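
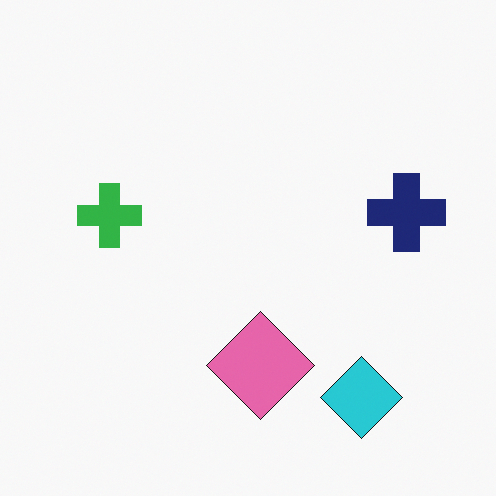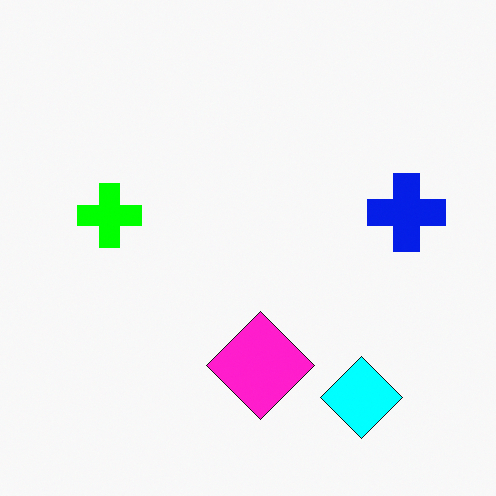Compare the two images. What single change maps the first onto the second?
The image was heavily oversaturated.

All colors are more vivid — a global saturation change.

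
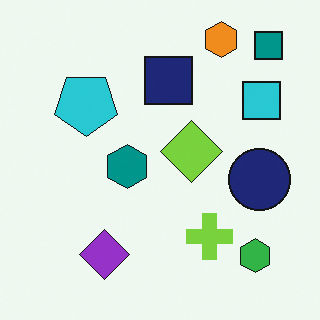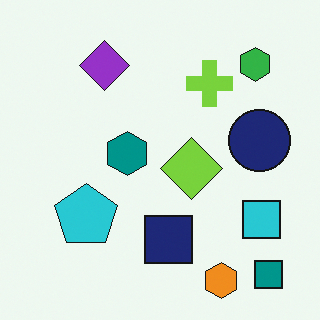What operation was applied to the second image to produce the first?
The image was flipped vertically (top ↔ bottom).

The orange hexagon is in the bottom-right of the second image and the top-right of the first — shapes on opposite sides of the horizontal midline have swapped in a mirror flip.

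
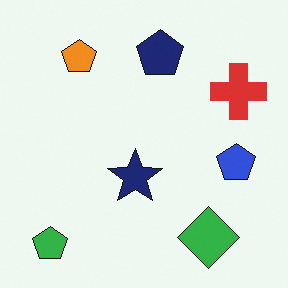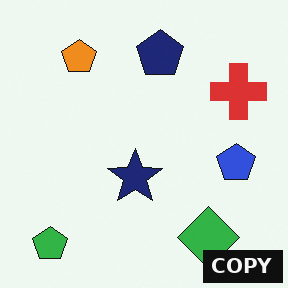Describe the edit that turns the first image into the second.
The second image is the first watermarked with the text "COPY" in the lower-right corner.

A dark label reading "COPY" appears in the lower-right corner.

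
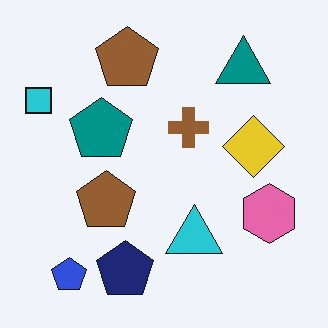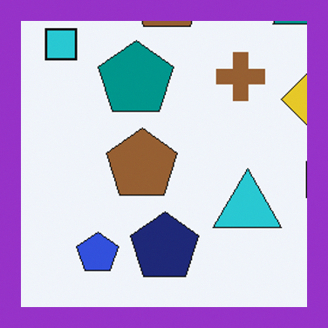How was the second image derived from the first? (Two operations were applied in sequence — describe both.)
The image was cropped to a modestly smaller region and rescaled, then framed with a purple border.

The visible shapes are larger and the field of view is narrower; shapes near the original edges may be partly or wholly outside the frame — a crop-and-rescale. A solid purple frame runs around the edge of the second image, with the content slightly shrunk inside it.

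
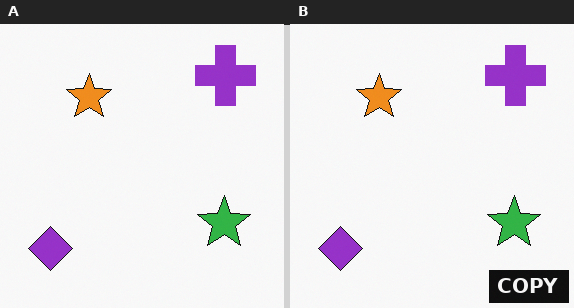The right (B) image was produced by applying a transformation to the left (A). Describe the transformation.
The right (B) image is the left (A) watermarked with the text "COPY" in the lower-right corner.

A dark label reading "COPY" appears in the lower-right corner.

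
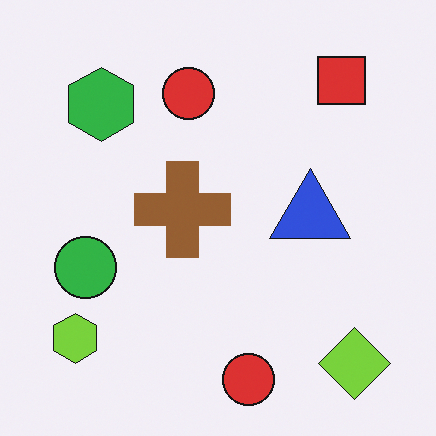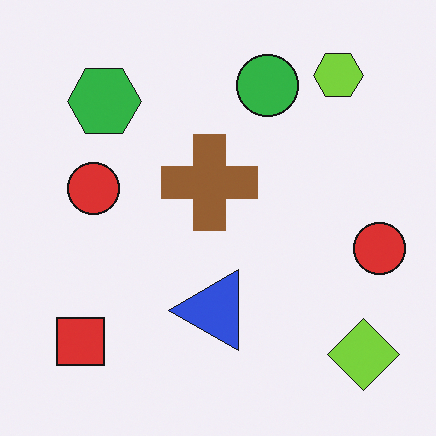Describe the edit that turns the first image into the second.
The transformation is: transposed (reflected across the top-left ↔ bottom-right diagonal).

Shapes have swapped their row and column positions — what was in the top-right is now in the bottom-left — a diagonal reflection.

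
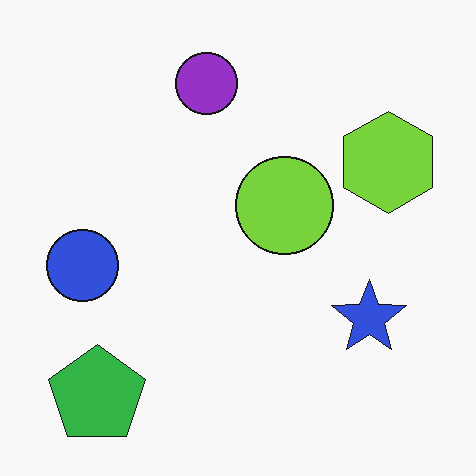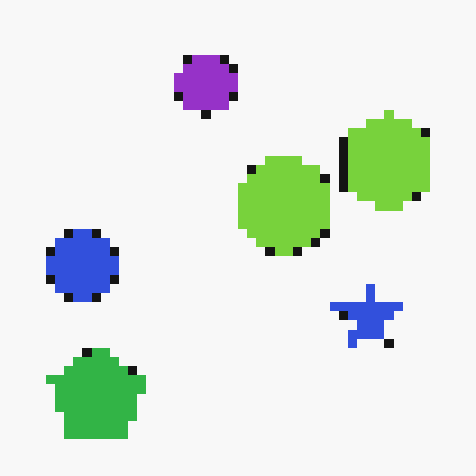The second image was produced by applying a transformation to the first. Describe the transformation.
This is the original image coarsely pixelated.

Shapes are reduced to large square blocks; fine edges and outlines are lost — a downscale-then-upscale (mosaic) effect.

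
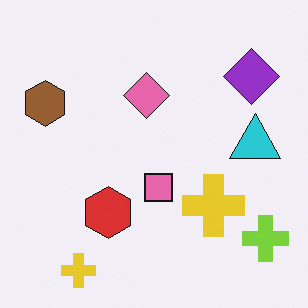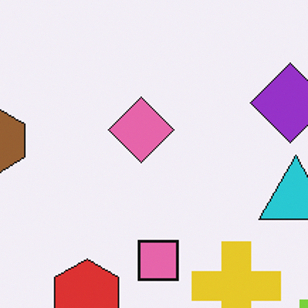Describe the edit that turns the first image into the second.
The image was cropped slightly and scaled back up.

The visible shapes are larger and the field of view is narrower; shapes near the original edges may be partly or wholly outside the frame — a crop-and-rescale.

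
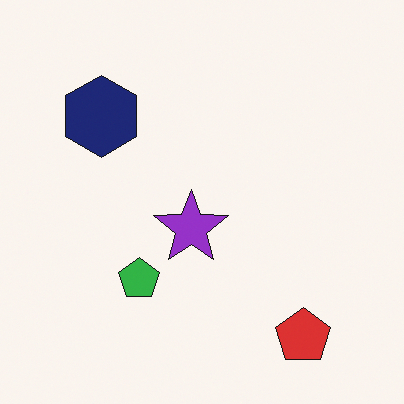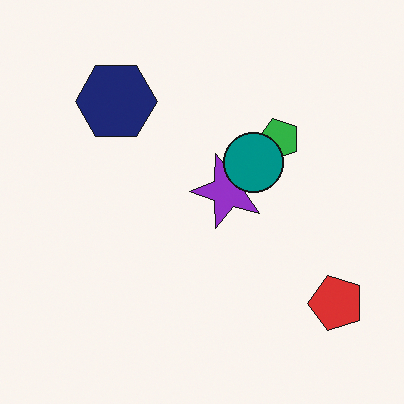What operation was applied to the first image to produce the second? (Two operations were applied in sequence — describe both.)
This is the original image transposed (reflected across the top-left ↔ bottom-right diagonal), then overlaid with an additional teal circle.

Shapes have swapped their row and column positions — what was in the top-right is now in the bottom-left — a diagonal reflection. A teal circle appears in the second image that is absent from the first.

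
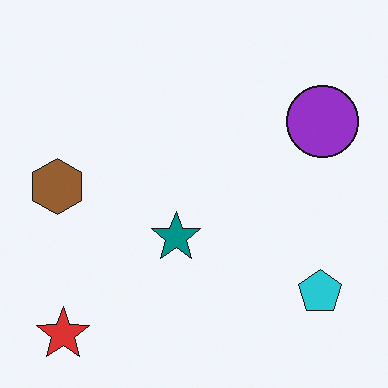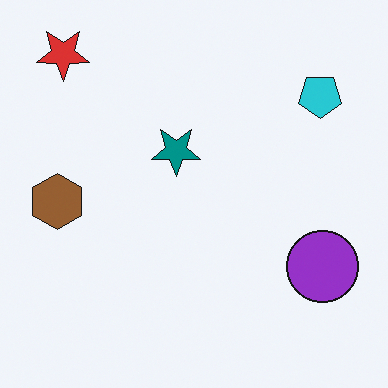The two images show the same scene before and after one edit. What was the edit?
The image was flipped vertically (top ↔ bottom).

The red star is in the bottom-left of the first image and the top-left of the second — shapes on opposite sides of the horizontal midline have swapped in a mirror flip.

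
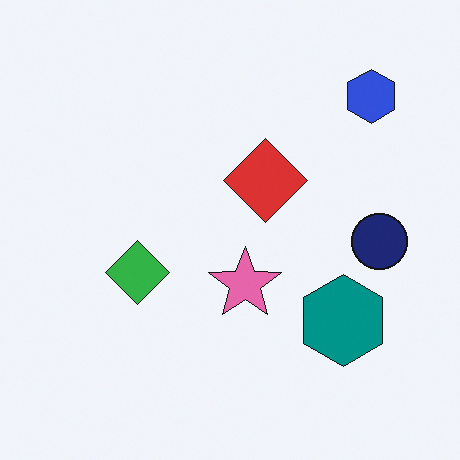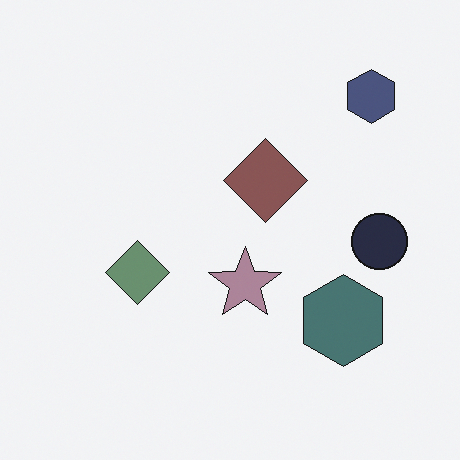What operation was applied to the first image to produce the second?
The image was made much more muted (saturation change).

All colors are more muted and greyish — a global saturation change.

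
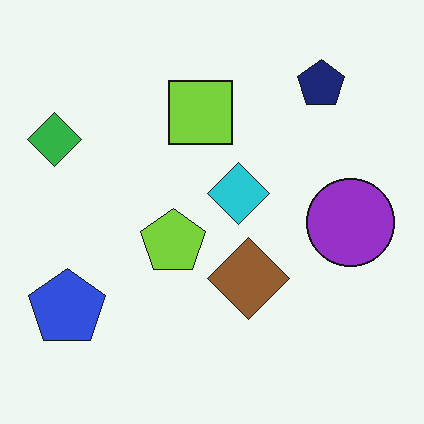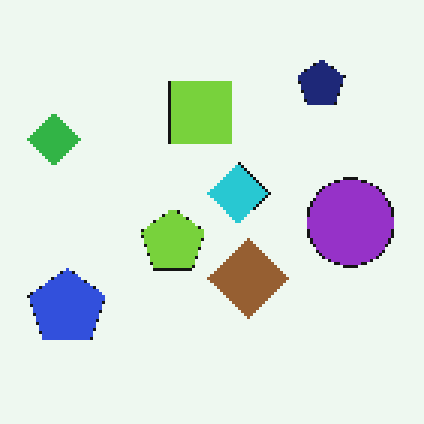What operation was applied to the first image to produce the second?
This is the original image lightly pixelated (a mild mosaic effect).

Shapes are reduced to large square blocks; fine edges and outlines are lost — a downscale-then-upscale (mosaic) effect.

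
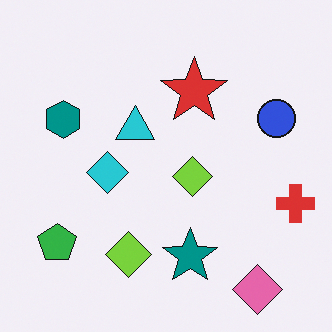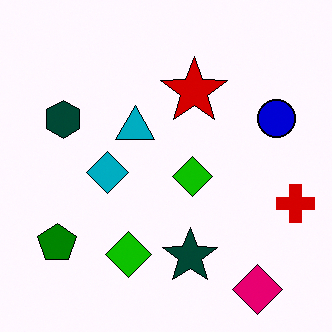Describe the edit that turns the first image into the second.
The transformation is: boosted in contrast.

Tones are pushed away from mid-grey across the whole image — a global contrast change.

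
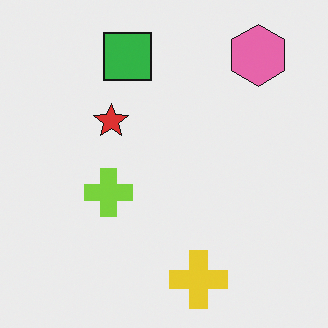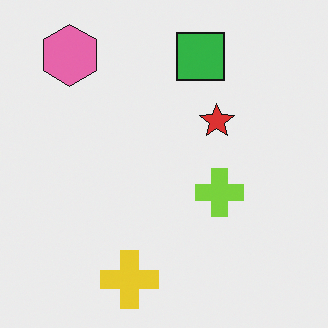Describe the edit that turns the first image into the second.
The image was flipped horizontally (left ↔ right).

The pink hexagon is in the top-right of the first image and the top-left of the second — shapes on opposite sides of the vertical midline have swapped in a mirror flip.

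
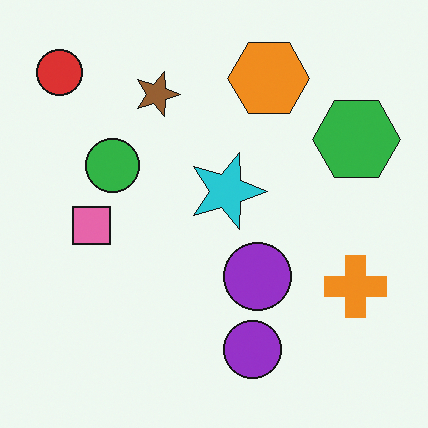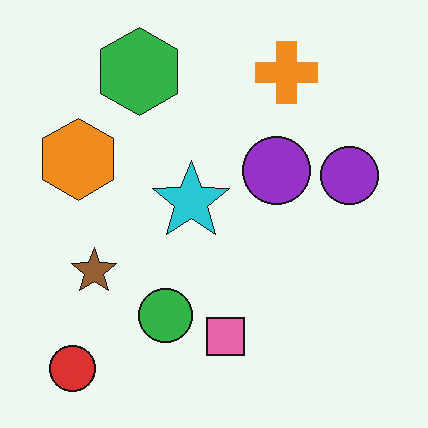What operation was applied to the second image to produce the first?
This is the original image rotated 90° clockwise.

The red circle sits in the bottom-left of the second image and the top-left of the first — consistent with a whole-image 90° clockwise rotation.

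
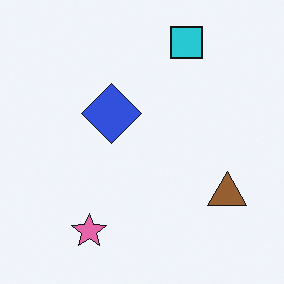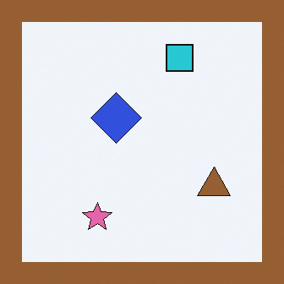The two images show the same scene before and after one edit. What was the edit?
Framed with a brown border.

A solid brown frame runs around the edge of the second image, with the content slightly shrunk inside it.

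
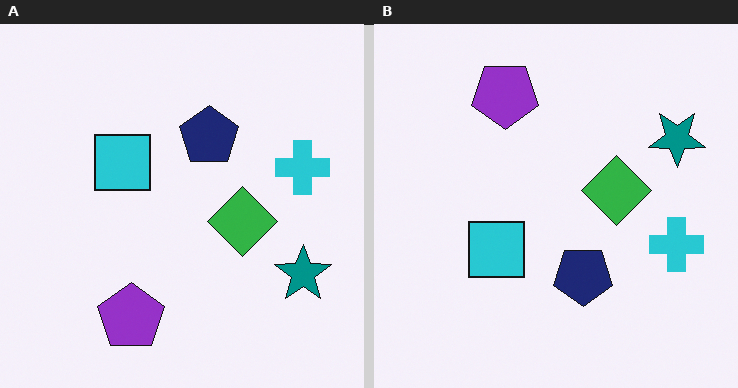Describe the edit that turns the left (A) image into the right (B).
The image was flipped vertically (top ↔ bottom).

The purple pentagon is in the bottom of the left (A) image and the top of the right (B) — shapes on opposite sides of the horizontal midline have swapped in a mirror flip.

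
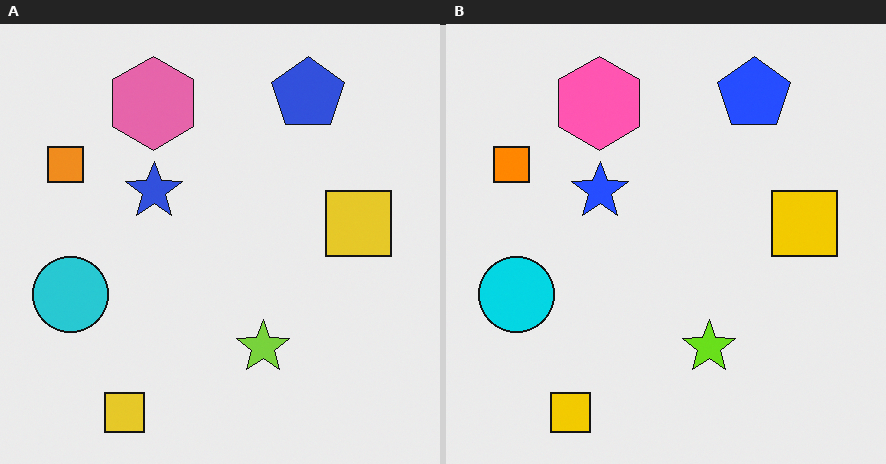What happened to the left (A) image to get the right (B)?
The transformation is: slightly oversaturated.

All colors are more vivid — a global saturation change.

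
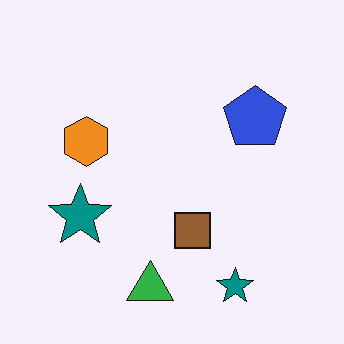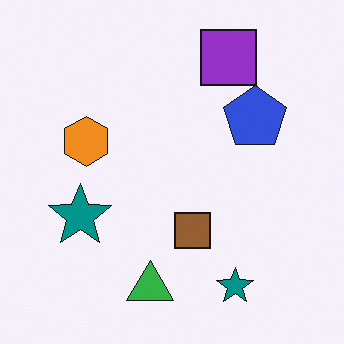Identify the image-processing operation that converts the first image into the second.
It was overlaid with an additional purple square.

A purple square appears in the second image that is absent from the first.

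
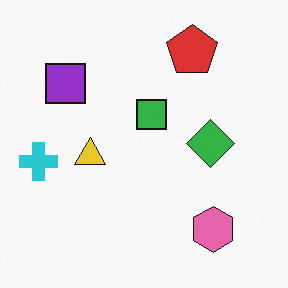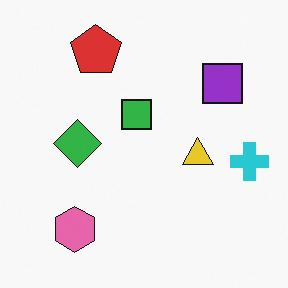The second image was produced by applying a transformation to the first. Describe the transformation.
Flipped horizontally (left ↔ right).

The cyan cross is in the left of the first image and the right of the second — shapes on opposite sides of the vertical midline have swapped in a mirror flip.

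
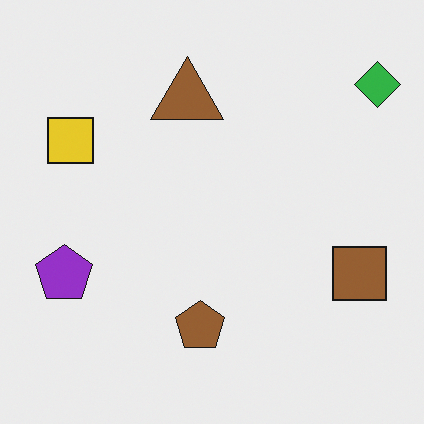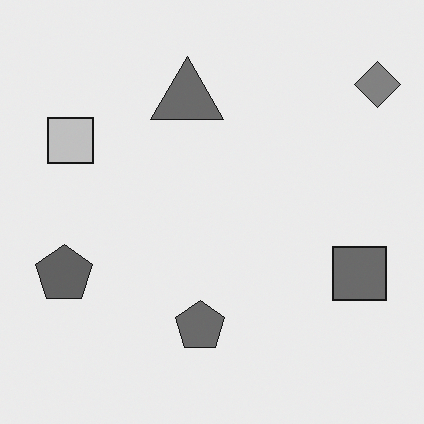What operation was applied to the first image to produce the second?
The transformation is: converted to grayscale.

All color is removed — every shape is now a shade of grey.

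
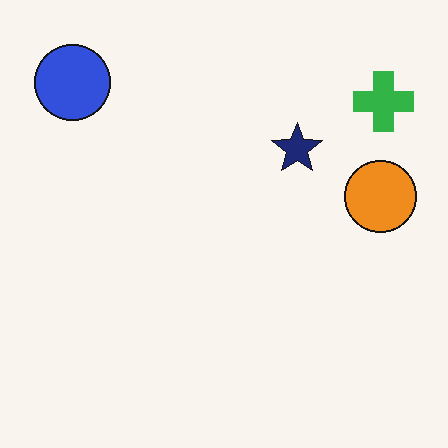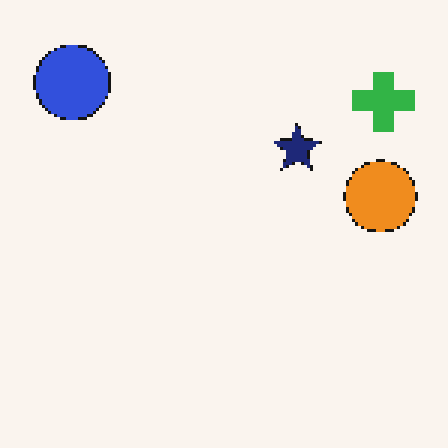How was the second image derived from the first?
The second image is the first lightly pixelated (a mild mosaic effect).

Shapes are reduced to large square blocks; fine edges and outlines are lost — a downscale-then-upscale (mosaic) effect.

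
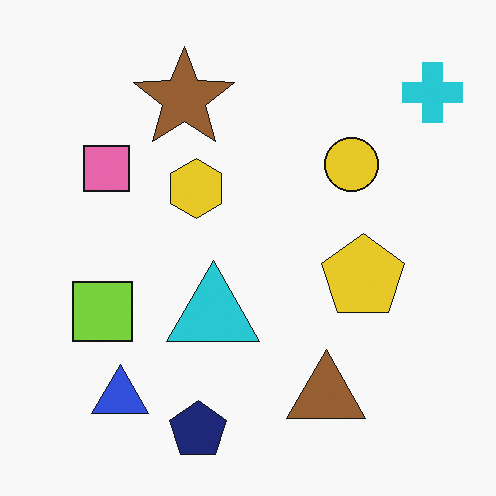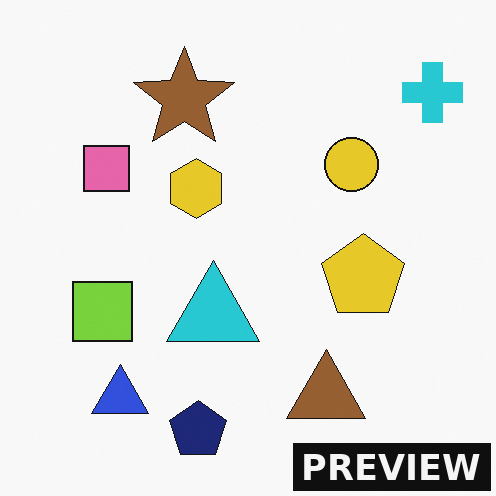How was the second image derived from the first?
It was watermarked with the text "PREVIEW" in the lower-right corner.

A dark label reading "PREVIEW" appears in the lower-right corner.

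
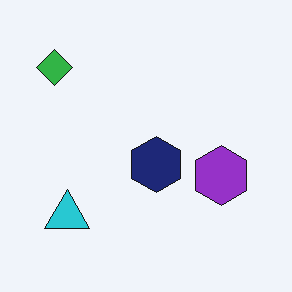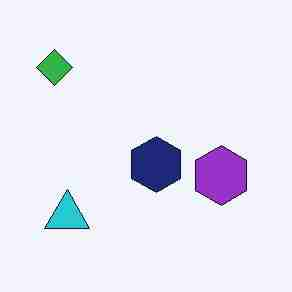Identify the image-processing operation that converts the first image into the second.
The second image is the first degraded with heavy JPEG compression.

Blocky 8×8 compression artifacts appear around shape edges and the flat background shows ringing — characteristic JPEG degradation.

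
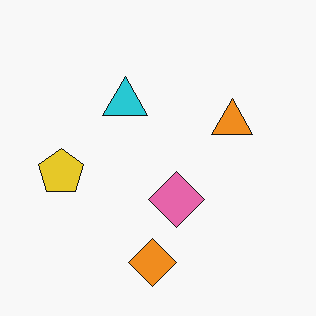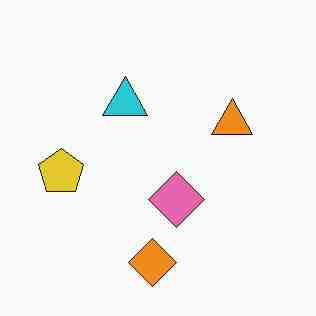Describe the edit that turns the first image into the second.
The image was heavily JPEG-compressed with obvious blocking artifacts.

Blocky 8×8 compression artifacts appear around shape edges and the flat background shows ringing — characteristic JPEG degradation.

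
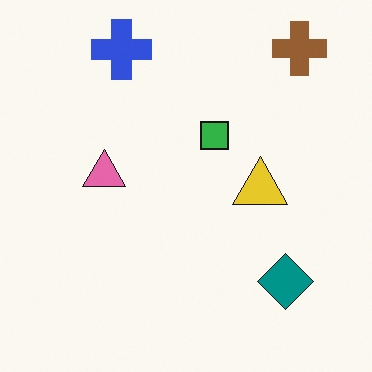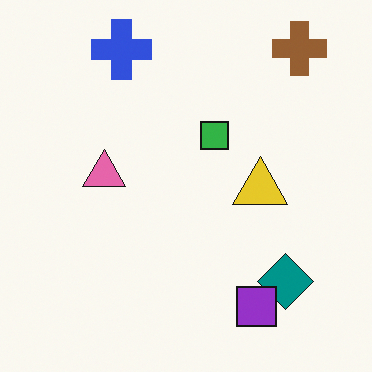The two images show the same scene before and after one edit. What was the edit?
The image was overlaid with an additional purple square.

A purple square appears in the second image that is absent from the first.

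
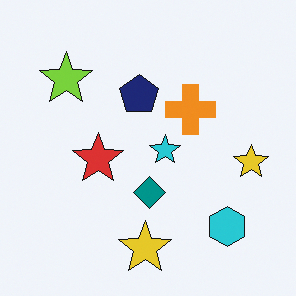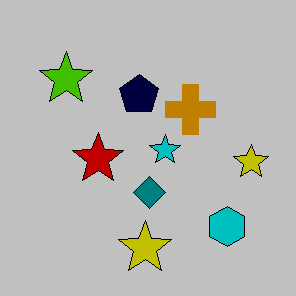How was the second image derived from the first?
The second image is the first heavily posterized to just a handful of flat colors.

Each flat color has snapped to a coarser quantized level — most visibly, the near-white background has dropped to a flat grey.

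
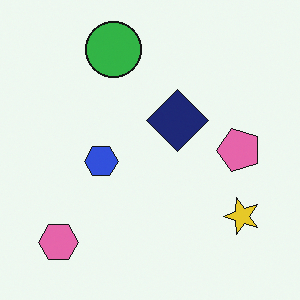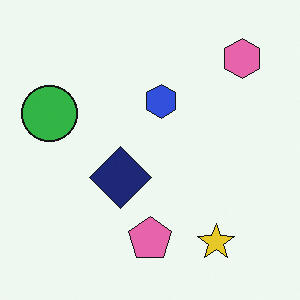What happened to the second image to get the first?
The image was transposed (reflected across the top-left ↔ bottom-right diagonal).

Shapes have swapped their row and column positions — what was in the top-right is now in the bottom-left — a diagonal reflection.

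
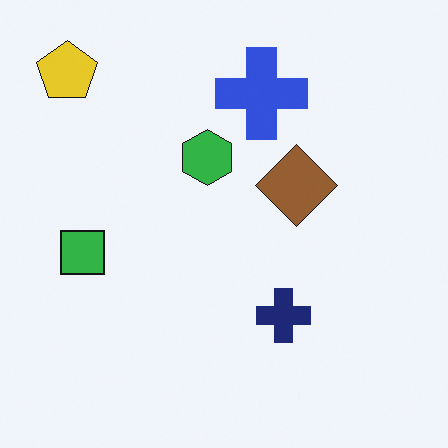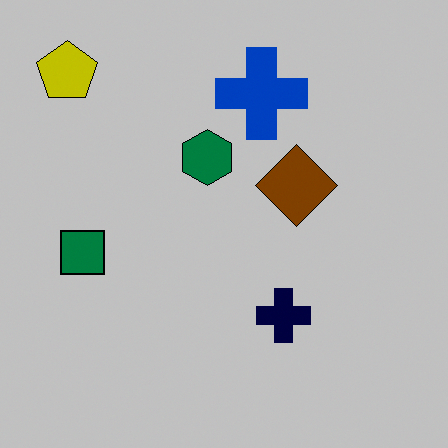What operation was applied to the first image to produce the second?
This is the original image aggressively posterized.

Each flat color has snapped to a coarser quantized level — most visibly, the near-white background has dropped to a flat grey.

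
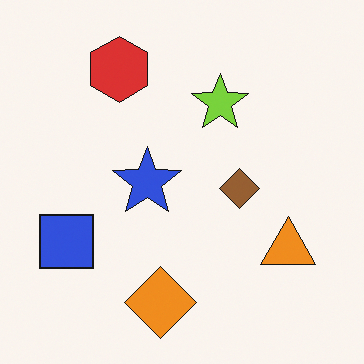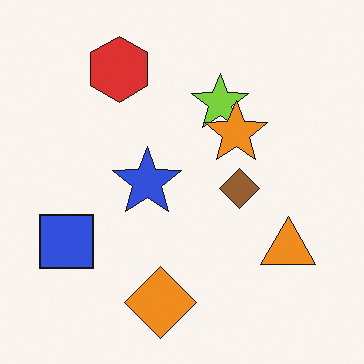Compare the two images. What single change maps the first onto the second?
Overlaid with an additional orange star.

An orange star appears in the second image that is absent from the first.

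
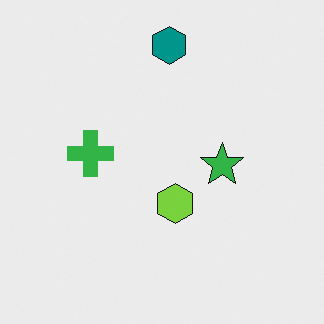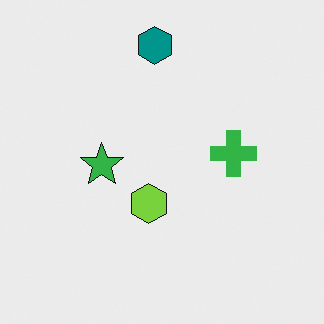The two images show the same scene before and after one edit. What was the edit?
The image was flipped horizontally (left ↔ right).

The green cross is in the left of the first image and the right of the second — shapes on opposite sides of the vertical midline have swapped in a mirror flip.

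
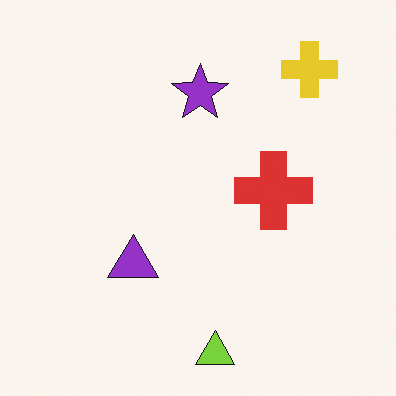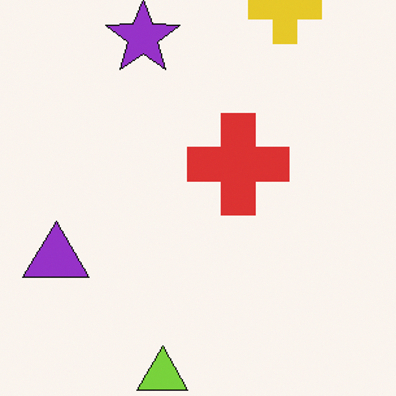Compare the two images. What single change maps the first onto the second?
The transformation is: cropped to a modestly smaller region and rescaled.

The visible shapes are larger and the field of view is narrower; shapes near the original edges may be partly or wholly outside the frame — a crop-and-rescale.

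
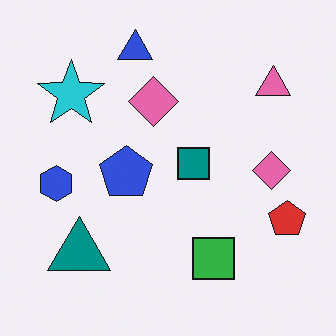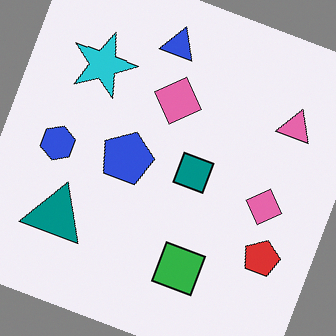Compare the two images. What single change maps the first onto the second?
This is the original image rotated clockwise by a clearly visible amount.

Every shape is tilted by the same angle and the image corners show triangular fill wedges — a whole-image rotation by a non-right angle.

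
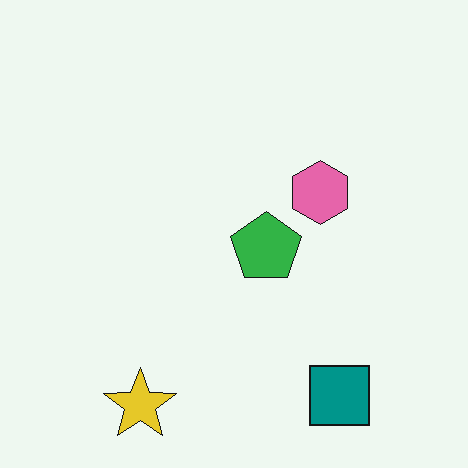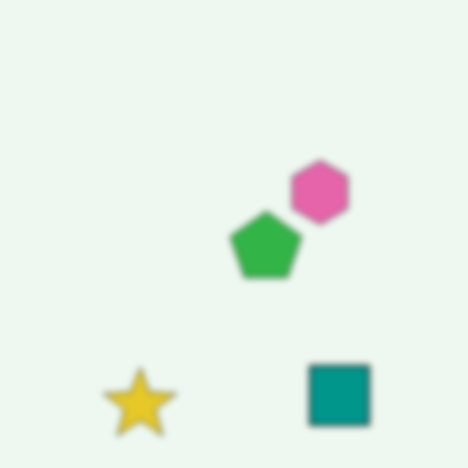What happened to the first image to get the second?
It was moderately blurred.

Shape edges and outlines are uniformly softened across the whole image.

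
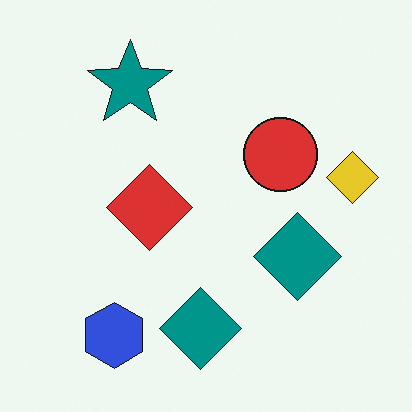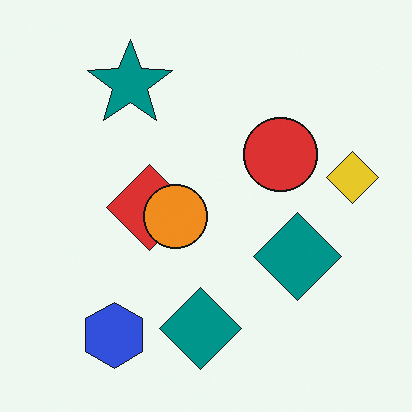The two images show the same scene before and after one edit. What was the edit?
The second image is the first overlaid with an additional orange circle.

An orange circle appears in the second image that is absent from the first.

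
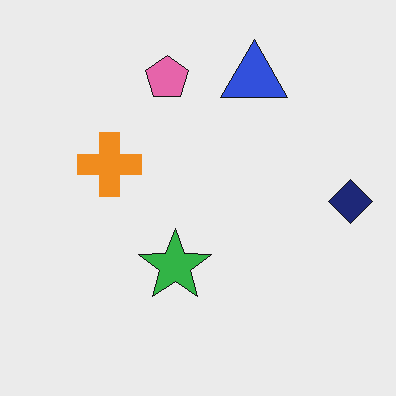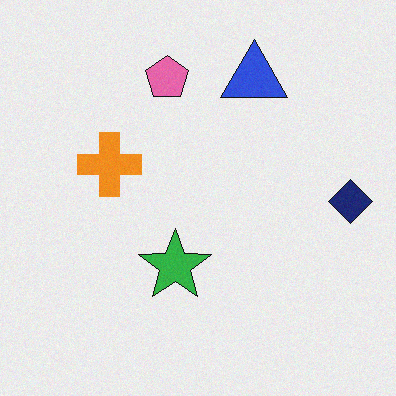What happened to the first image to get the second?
Degraded with a light layer of grain.

Random speckle covers the whole image, including the flat background.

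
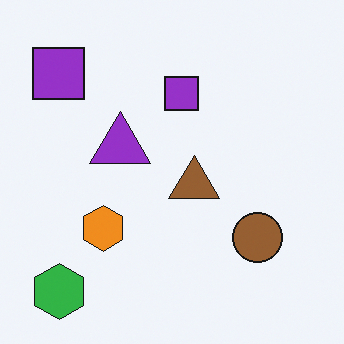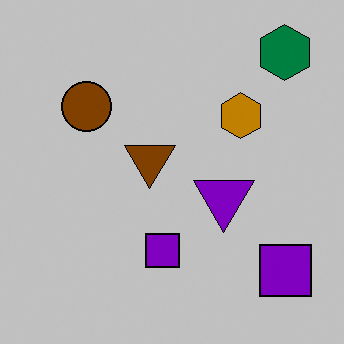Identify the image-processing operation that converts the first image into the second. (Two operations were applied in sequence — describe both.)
Rotated 180°, then aggressively posterized.

The green hexagon sits in the bottom-left of the first image and the top-right of the second — consistent with a whole-image 180° rotation. Each flat color has snapped to a coarser quantized level — most visibly, the near-white background has dropped to a flat grey.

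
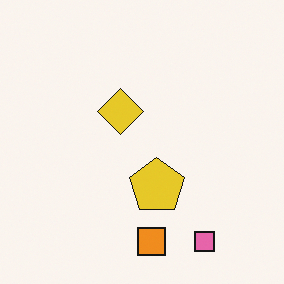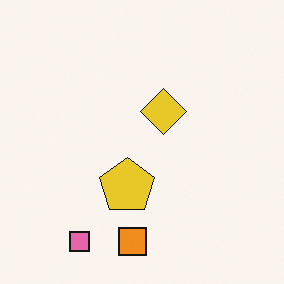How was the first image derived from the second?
Flipped horizontally (left ↔ right).

The pink square is in the bottom-left of the second image and the bottom-right of the first — shapes on opposite sides of the vertical midline have swapped in a mirror flip.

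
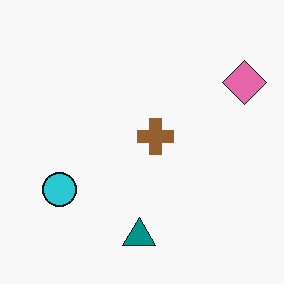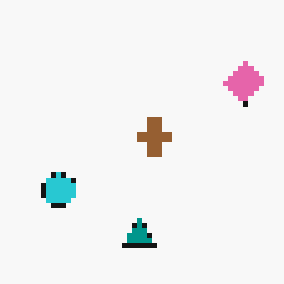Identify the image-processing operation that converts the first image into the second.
It was lightly pixelated (a mild mosaic effect).

Shapes are reduced to large square blocks; fine edges and outlines are lost — a downscale-then-upscale (mosaic) effect.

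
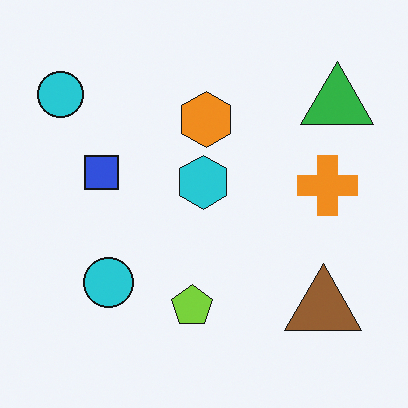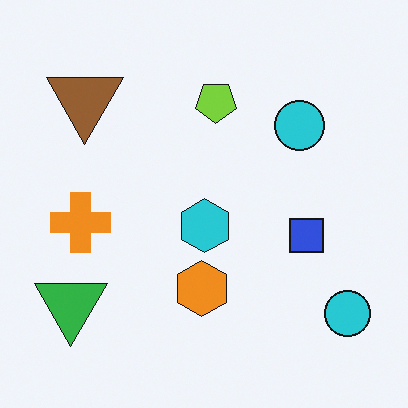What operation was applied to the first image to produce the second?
The image was rotated 180°.

The green triangle sits in the top-right of the first image and the bottom-left of the second — consistent with a whole-image 180° rotation.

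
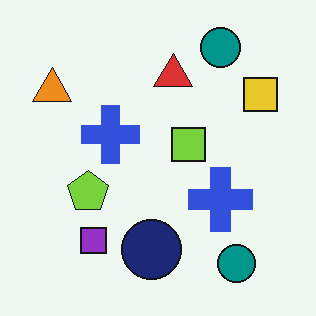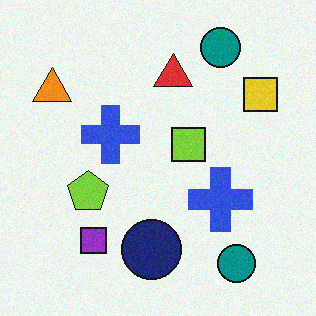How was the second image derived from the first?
This is the original image degraded with subtle gaussian noise.

Random speckle covers the whole image, including the flat background.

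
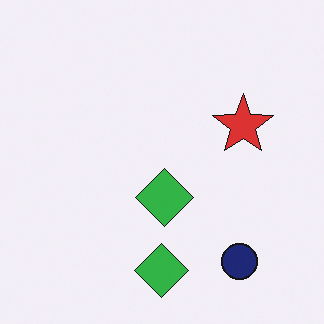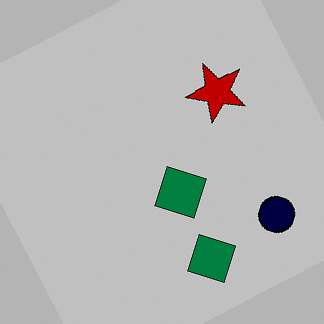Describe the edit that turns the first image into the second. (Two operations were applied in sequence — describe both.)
The image was heavily posterized to just a handful of flat colors, then rotated counter-clockwise by a clearly visible amount.

Each flat color has snapped to a coarser quantized level — most visibly, the near-white background has dropped to a flat grey. Every shape is tilted by the same angle and the image corners show triangular fill wedges — a whole-image rotation by a non-right angle.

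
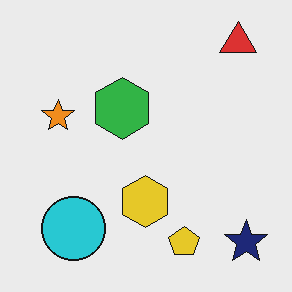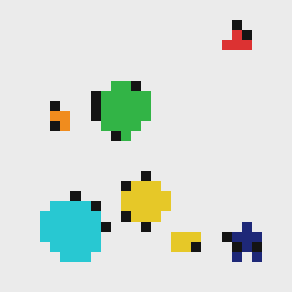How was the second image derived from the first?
It was coarsely pixelated.

Shapes are reduced to large square blocks; fine edges and outlines are lost — a downscale-then-upscale (mosaic) effect.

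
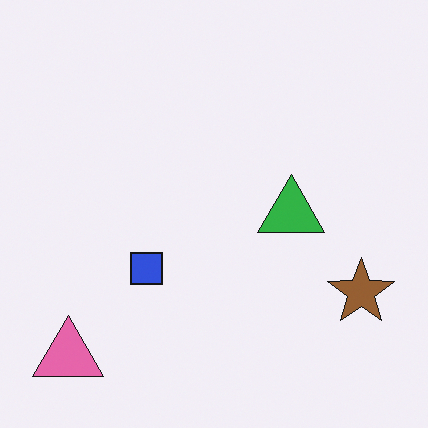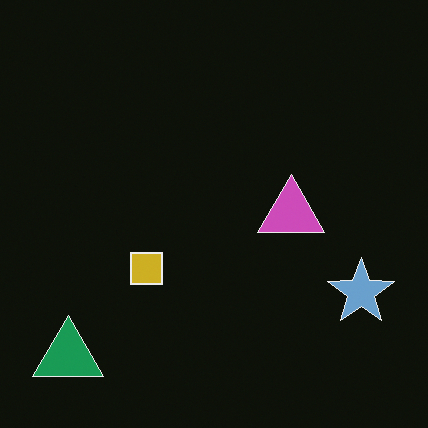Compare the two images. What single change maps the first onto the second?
The image was color-inverted (negative).

The light background has become dark and every shape's color is its complement — a photographic negative.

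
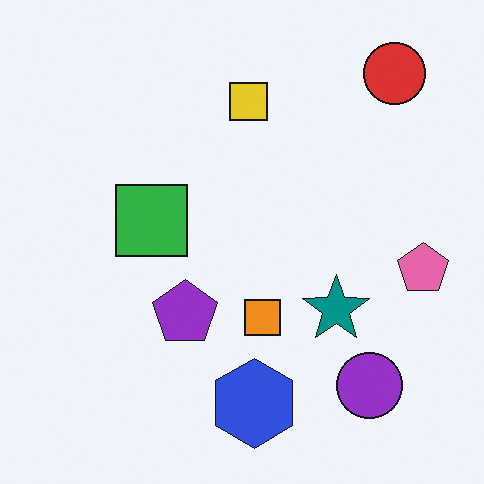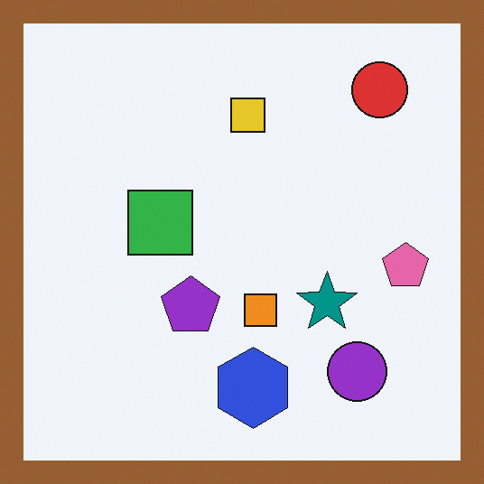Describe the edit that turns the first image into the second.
Framed with a brown border.

A solid brown frame runs around the edge of the second image, with the content slightly shrunk inside it.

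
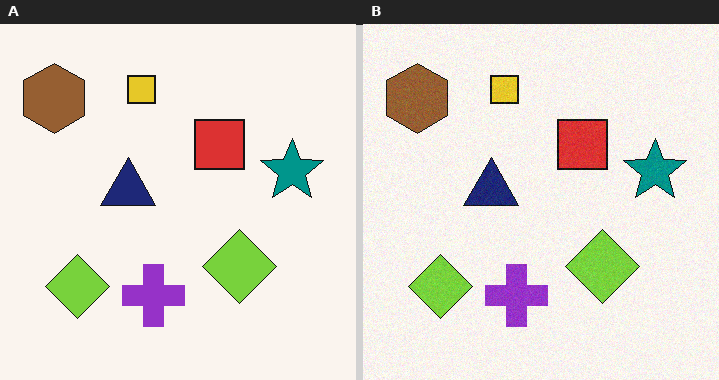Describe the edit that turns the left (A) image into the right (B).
The right (B) image is the left (A) degraded with a light layer of grain.

Random speckle covers the whole image, including the flat background.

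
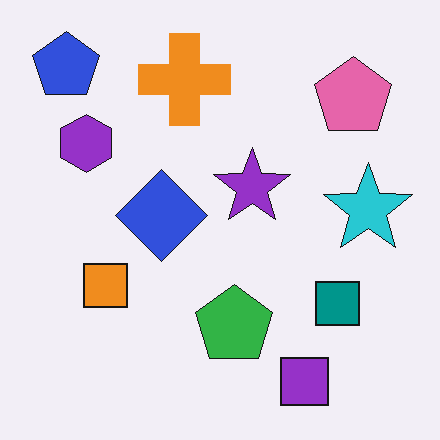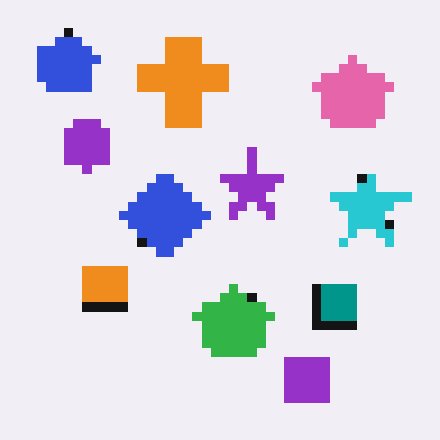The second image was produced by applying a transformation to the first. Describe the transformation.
This is the original image coarsely pixelated.

Shapes are reduced to large square blocks; fine edges and outlines are lost — a downscale-then-upscale (mosaic) effect.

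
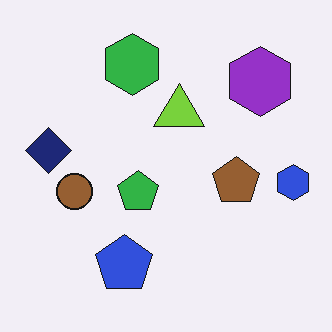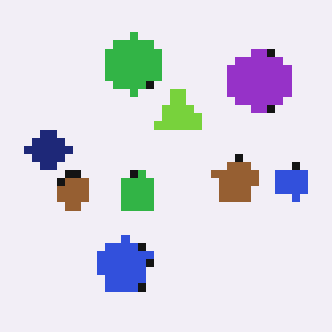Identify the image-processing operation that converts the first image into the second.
It was pixelated into visible square blocks.

Shapes are reduced to large square blocks; fine edges and outlines are lost — a downscale-then-upscale (mosaic) effect.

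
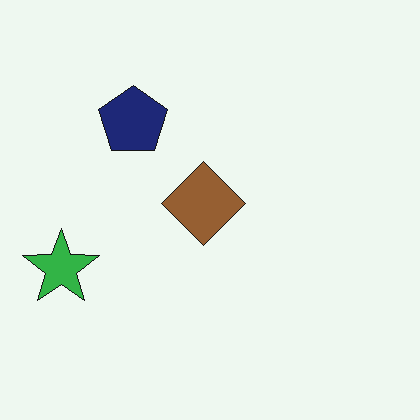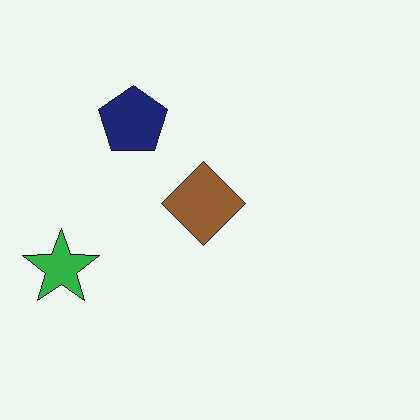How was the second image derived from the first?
The second image is the first JPEG-compressed with visible artifacts.

Blocky 8×8 compression artifacts appear around shape edges and the flat background shows ringing — characteristic JPEG degradation.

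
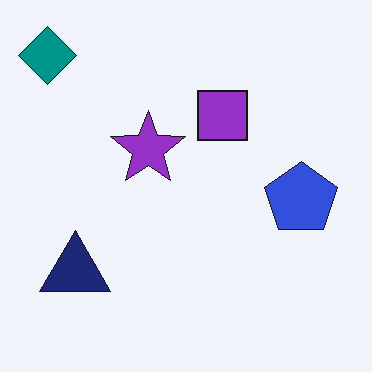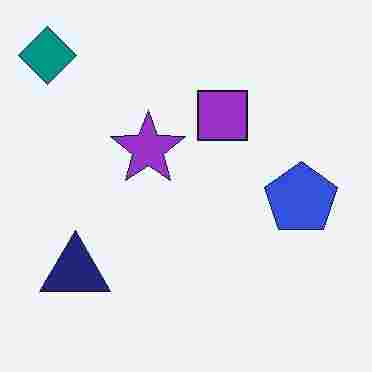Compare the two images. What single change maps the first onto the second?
It was heavily JPEG-compressed with obvious blocking artifacts.

Blocky 8×8 compression artifacts appear around shape edges and the flat background shows ringing — characteristic JPEG degradation.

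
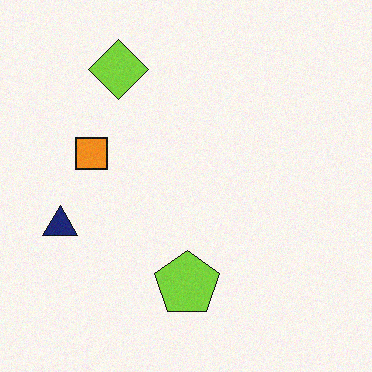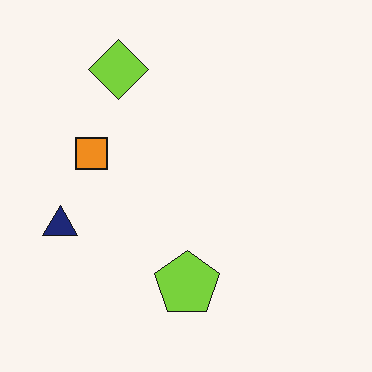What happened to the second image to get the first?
Degraded with subtle gaussian noise.

Random speckle covers the whole image, including the flat background.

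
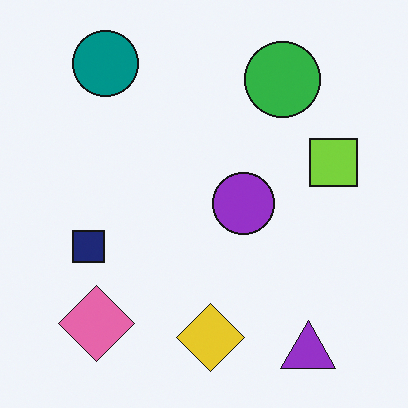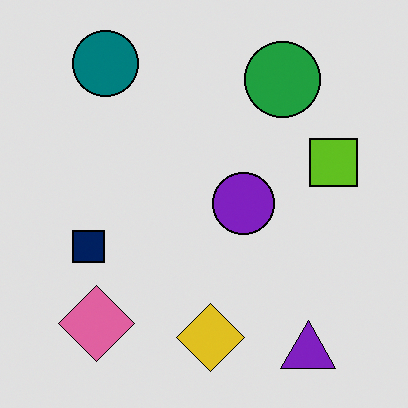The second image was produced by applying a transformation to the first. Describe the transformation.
The image was posterized to a reduced palette.

Each flat color has snapped to a coarser quantized level — most visibly, the near-white background has dropped to a flat grey.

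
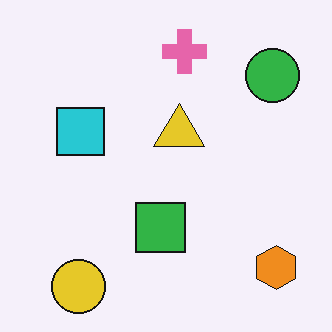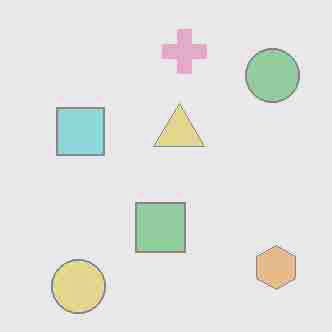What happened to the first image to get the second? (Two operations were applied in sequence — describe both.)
The transformation is: heavily JPEG-compressed with obvious blocking artifacts, then given much lower contrast.

Blocky 8×8 compression artifacts appear around shape edges and the flat background shows ringing — characteristic JPEG degradation. Tones are pushed toward mid-grey across the whole image — a global contrast change.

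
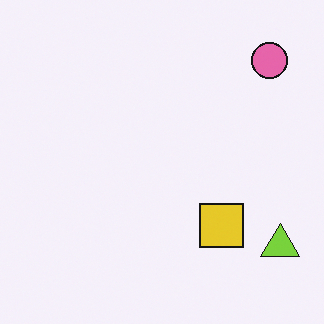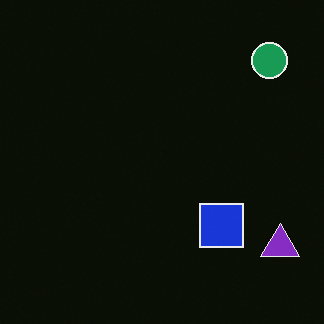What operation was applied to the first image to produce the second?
It was color-inverted (negative).

The light background has become dark and every shape's color is its complement — a photographic negative.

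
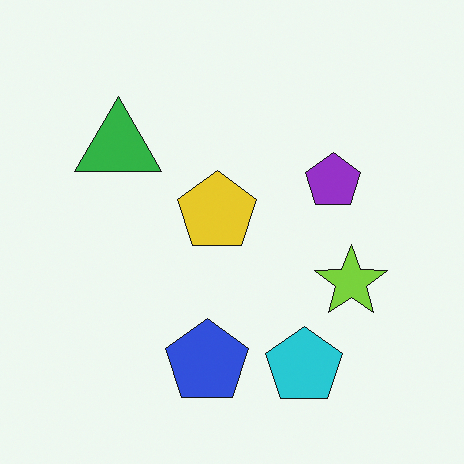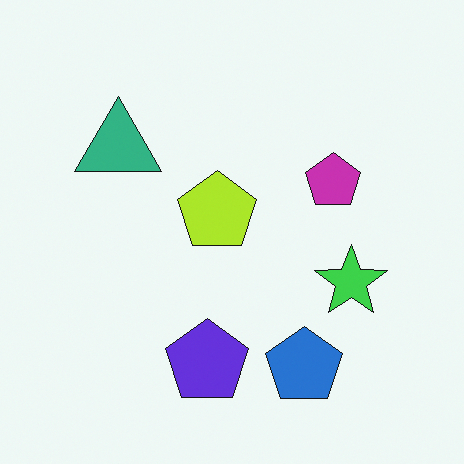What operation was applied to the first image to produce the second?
It was hue-shifted slightly.

Every shape's color has rotated by the same amount around the hue wheel — a uniform hue shift.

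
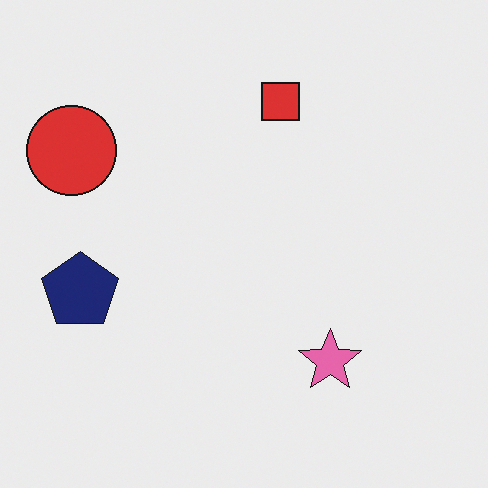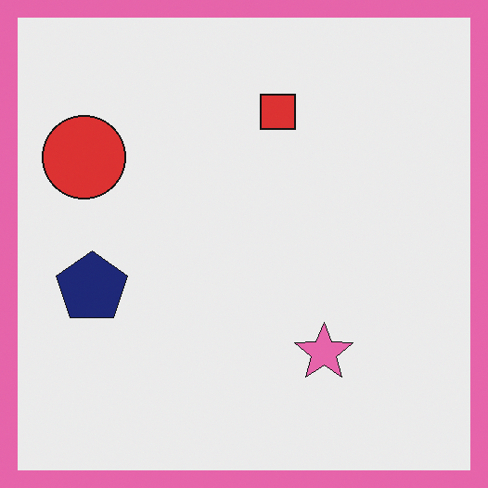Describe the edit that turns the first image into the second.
The transformation is: framed with a pink border.

A solid pink frame runs around the edge of the second image, with the content slightly shrunk inside it.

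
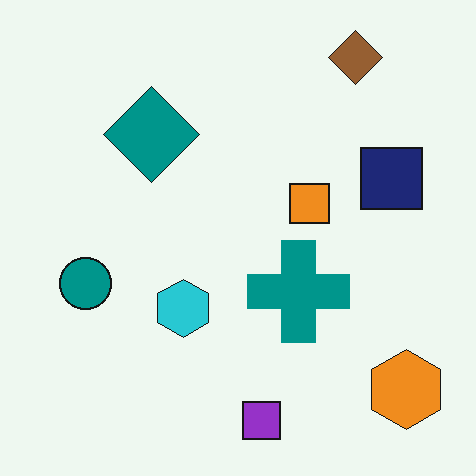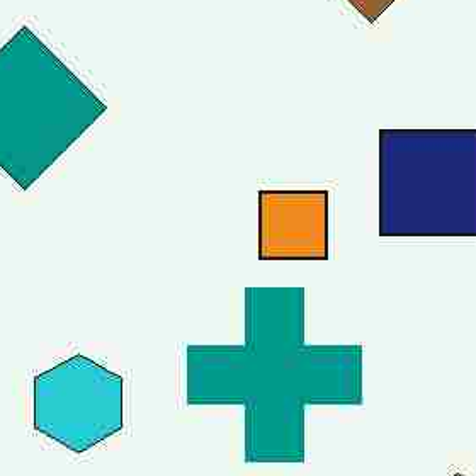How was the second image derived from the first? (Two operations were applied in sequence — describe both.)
It was heavily JPEG-compressed with obvious blocking artifacts, then cropped to a noticeably smaller region and rescaled.

Blocky 8×8 compression artifacts appear around shape edges and the flat background shows ringing — characteristic JPEG degradation. The visible shapes are larger and the field of view is narrower; shapes near the original edges may be partly or wholly outside the frame — a crop-and-rescale.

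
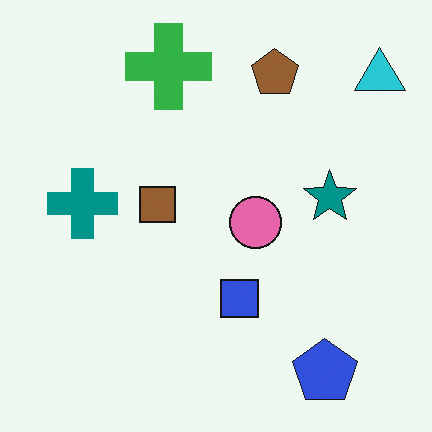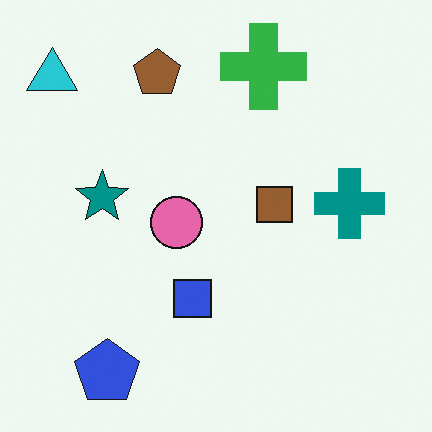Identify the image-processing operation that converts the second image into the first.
It was flipped horizontally (left ↔ right).

The cyan triangle is in the top-left of the second image and the top-right of the first — shapes on opposite sides of the vertical midline have swapped in a mirror flip.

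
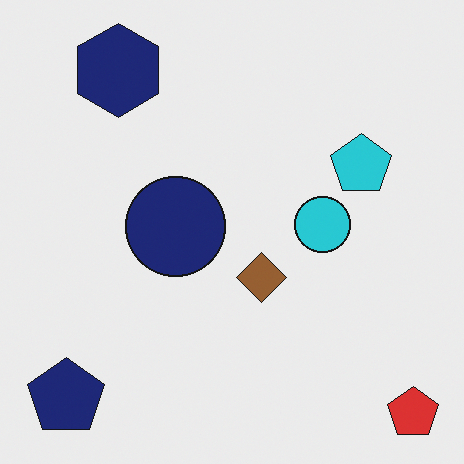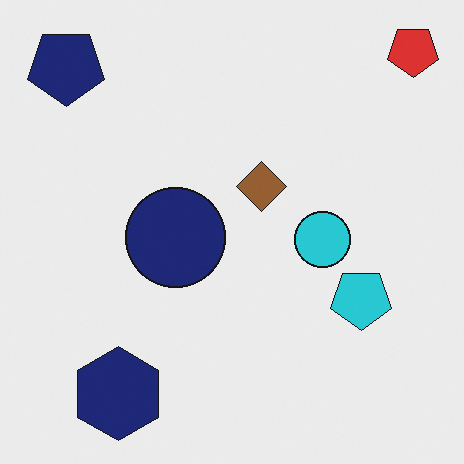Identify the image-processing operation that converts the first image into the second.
Flipped vertically (top ↔ bottom).

The red pentagon is in the bottom-right of the first image and the top-right of the second — shapes on opposite sides of the horizontal midline have swapped in a mirror flip.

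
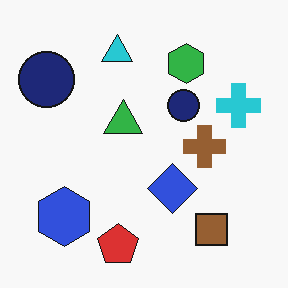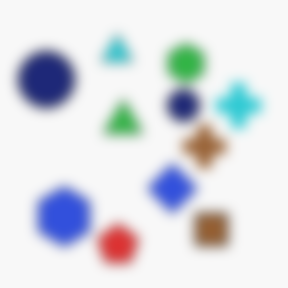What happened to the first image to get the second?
It was heavily blurred.

Shape edges and outlines are uniformly softened across the whole image.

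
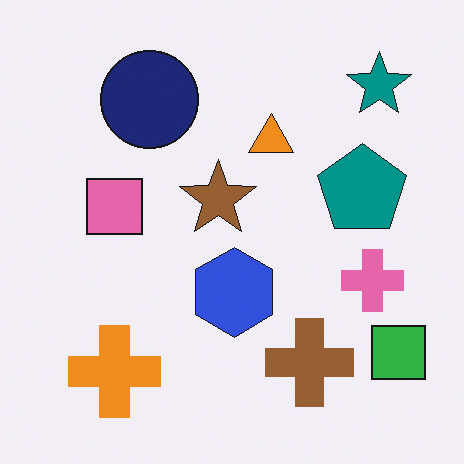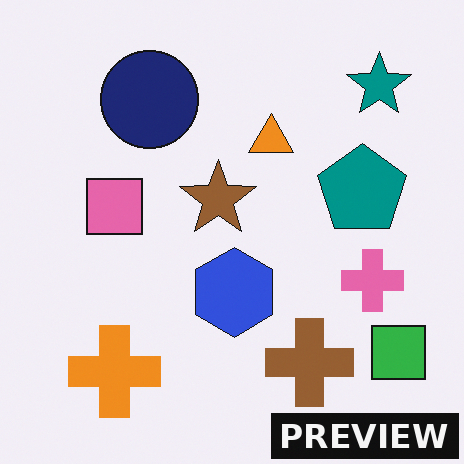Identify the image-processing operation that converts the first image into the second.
It was watermarked with the text "PREVIEW" in the lower-right corner.

A dark label reading "PREVIEW" appears in the lower-right corner.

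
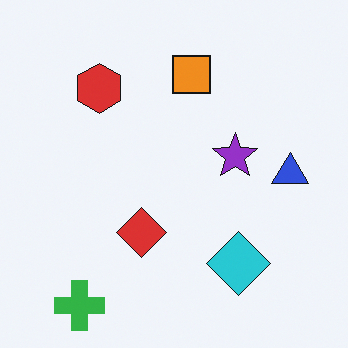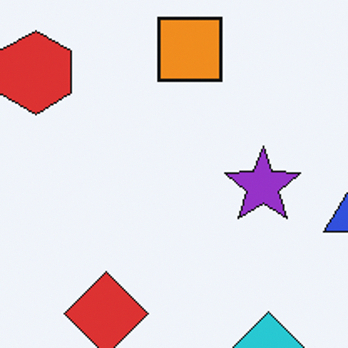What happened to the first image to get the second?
Cropped tightly and scaled back up.

The visible shapes are larger and the field of view is narrower; shapes near the original edges may be partly or wholly outside the frame — a crop-and-rescale.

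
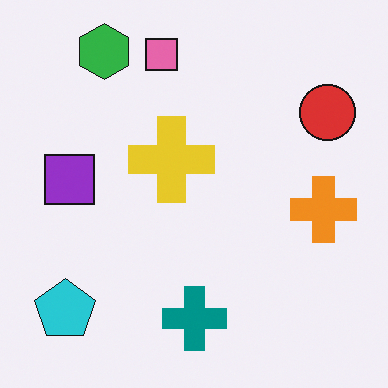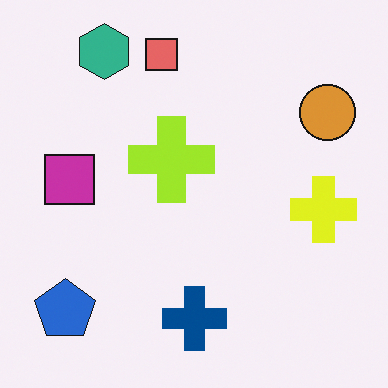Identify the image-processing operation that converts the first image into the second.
Hue-shifted by a small amount.

Every shape's color has rotated by the same amount around the hue wheel — a uniform hue shift.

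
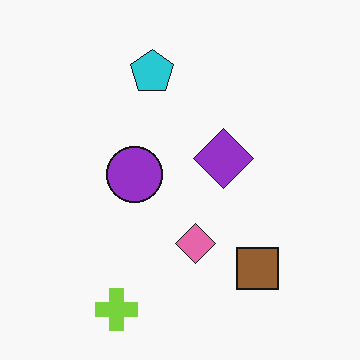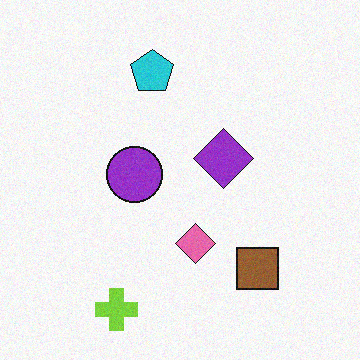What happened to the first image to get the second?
Degraded with a light layer of grain.

Random speckle covers the whole image, including the flat background.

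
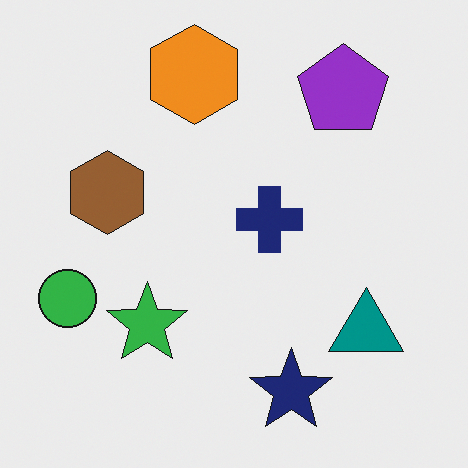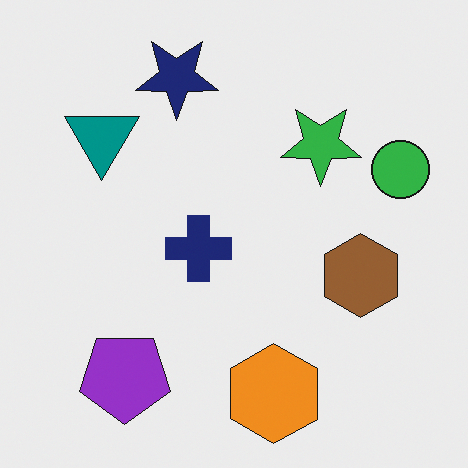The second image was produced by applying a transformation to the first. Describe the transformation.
It was rotated 180°.

The purple pentagon sits in the top-right of the first image and the bottom-left of the second — consistent with a whole-image 180° rotation.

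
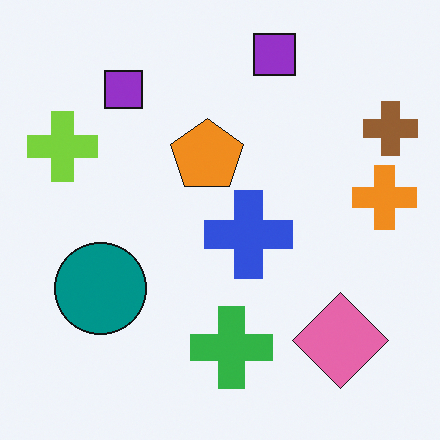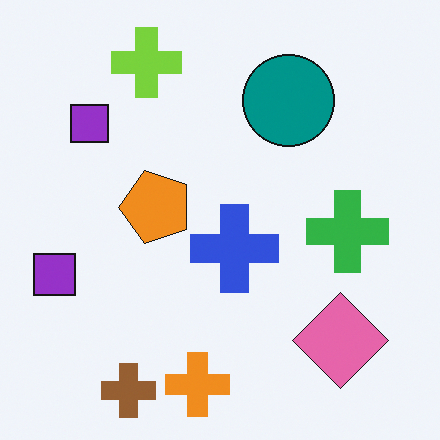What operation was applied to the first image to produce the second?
It was transposed (reflected across the top-left ↔ bottom-right diagonal).

Shapes have swapped their row and column positions — what was in the top-right is now in the bottom-left — a diagonal reflection.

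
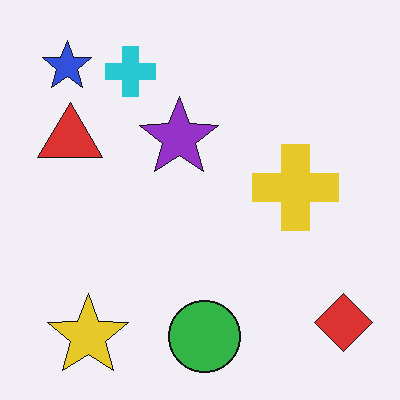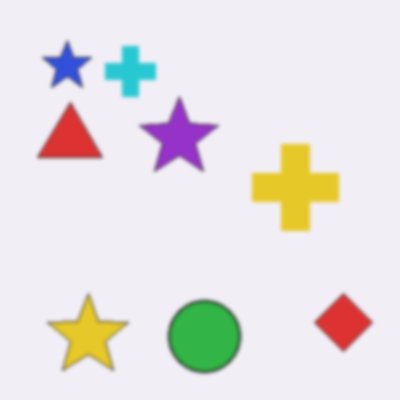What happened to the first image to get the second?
Slightly softened.

Shape edges and outlines are uniformly softened across the whole image.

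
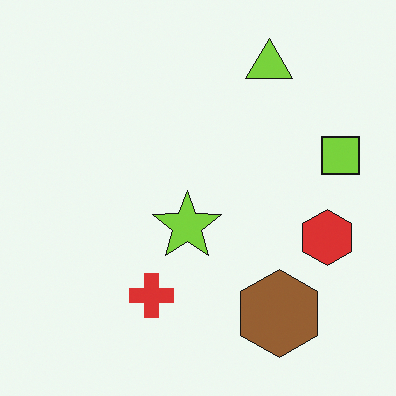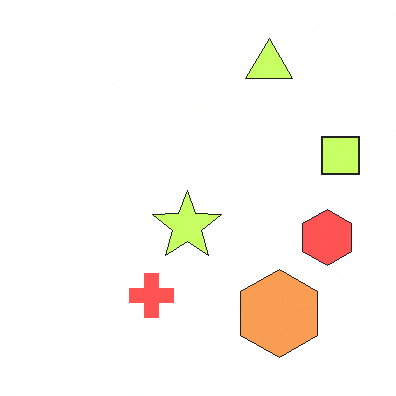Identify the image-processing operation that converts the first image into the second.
This is the original image noticeably brightened.

Every pixel — background and shapes alike — is uniformly brightened.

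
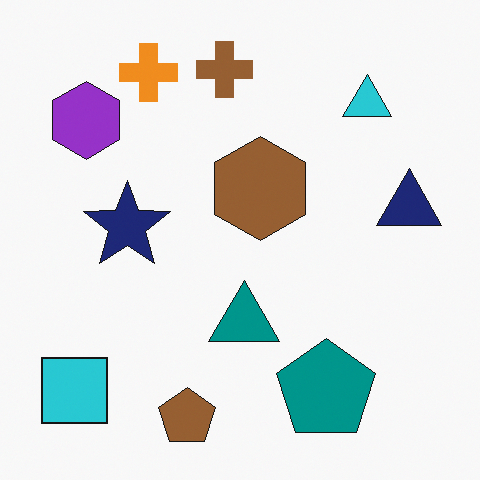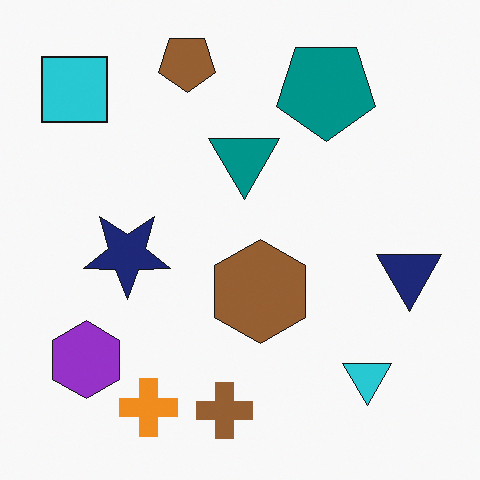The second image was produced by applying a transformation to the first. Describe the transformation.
The transformation is: flipped vertically (top ↔ bottom).

The brown pentagon is in the bottom of the first image and the top of the second — shapes on opposite sides of the horizontal midline have swapped in a mirror flip.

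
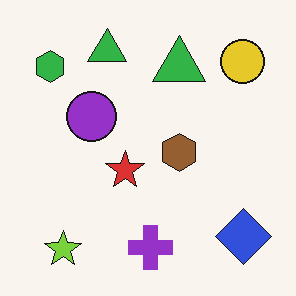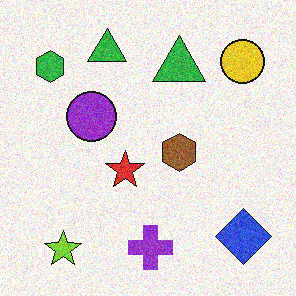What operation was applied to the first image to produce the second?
The second image is the first degraded with visible gaussian noise.

Random speckle covers the whole image, including the flat background.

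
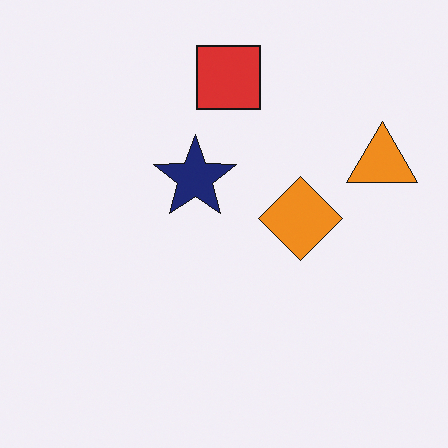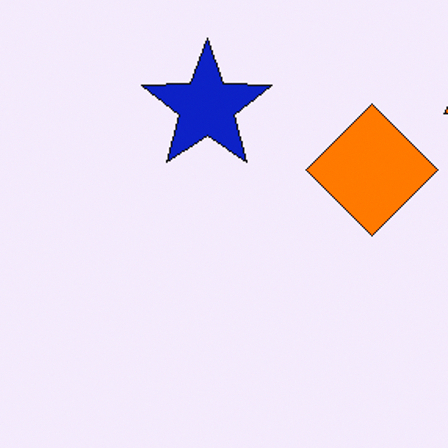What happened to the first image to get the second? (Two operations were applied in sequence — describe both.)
This is the original image cropped slightly and scaled back up, then heavily oversaturated.

The visible shapes are larger and the field of view is narrower; shapes near the original edges may be partly or wholly outside the frame — a crop-and-rescale. All colors are more vivid — a global saturation change.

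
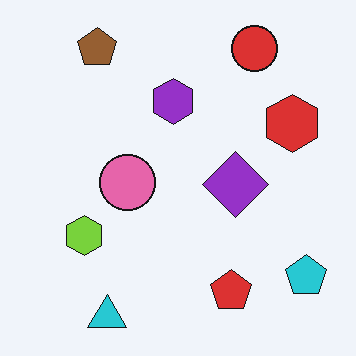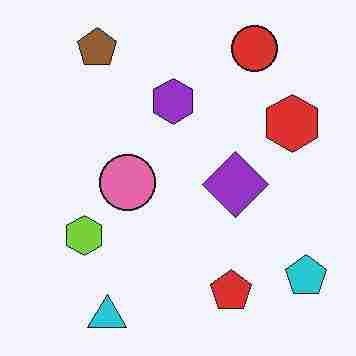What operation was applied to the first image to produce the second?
It was heavily JPEG-compressed with obvious blocking artifacts.

Blocky 8×8 compression artifacts appear around shape edges and the flat background shows ringing — characteristic JPEG degradation.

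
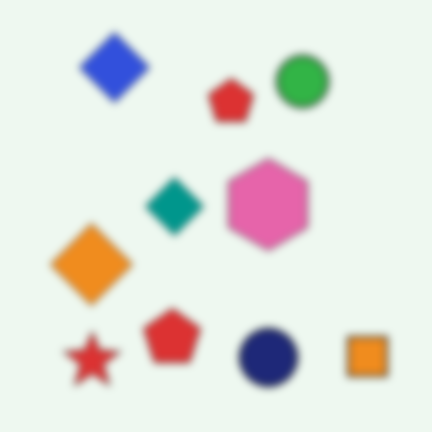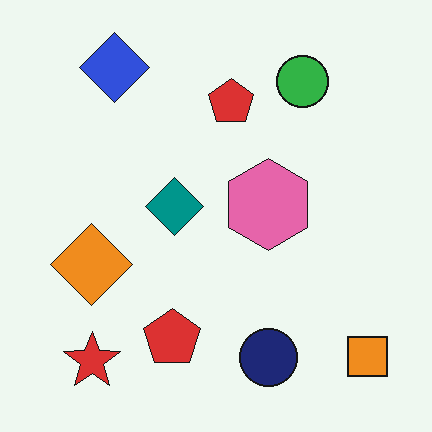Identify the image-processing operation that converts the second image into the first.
The first image is the second noticeably gaussian-blurred.

Shape edges and outlines are uniformly softened across the whole image.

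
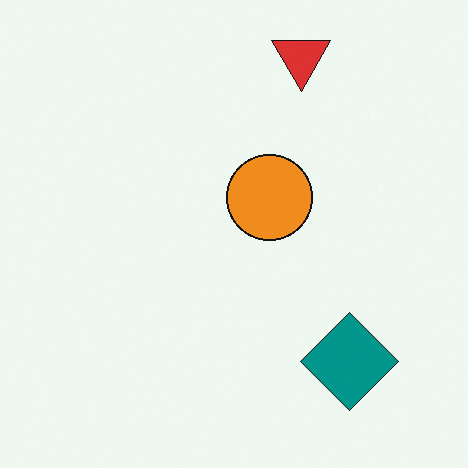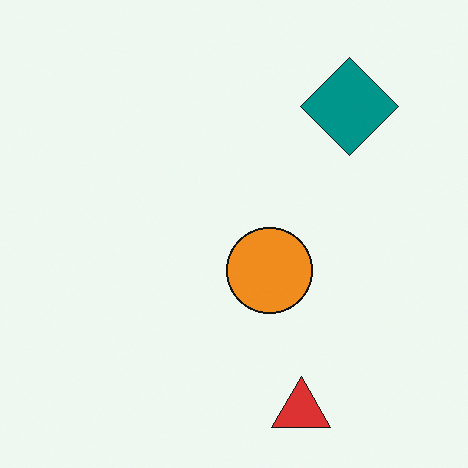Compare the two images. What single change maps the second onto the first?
Flipped vertically (top ↔ bottom).

The red triangle is in the bottom of the second image and the top of the first — shapes on opposite sides of the horizontal midline have swapped in a mirror flip.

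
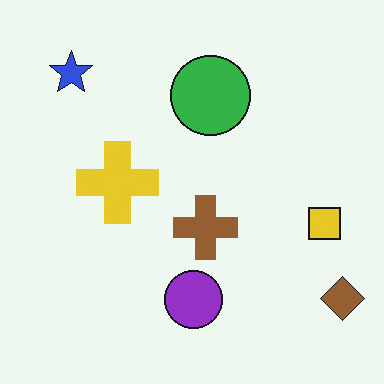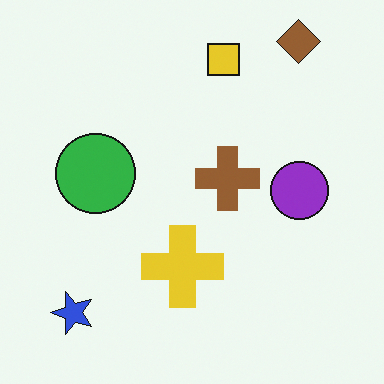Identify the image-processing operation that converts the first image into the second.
It was rotated 90° counter-clockwise.

The brown diamond sits in the bottom-right of the first image and the top-right of the second — consistent with a whole-image 90° counter-clockwise rotation.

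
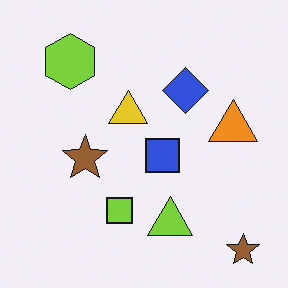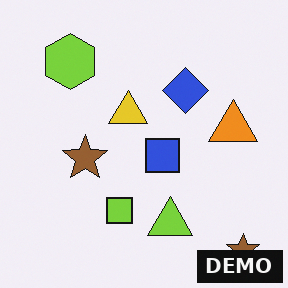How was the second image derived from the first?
The second image is the first watermarked with the text "DEMO" in the lower-right corner.

A dark label reading "DEMO" appears in the lower-right corner.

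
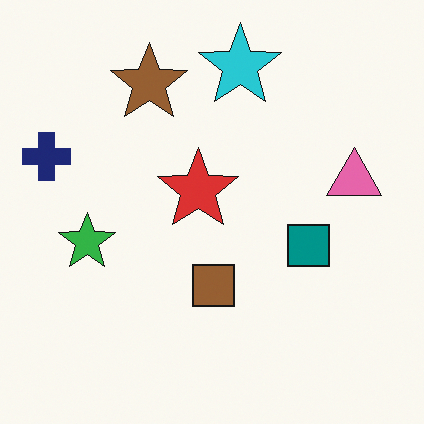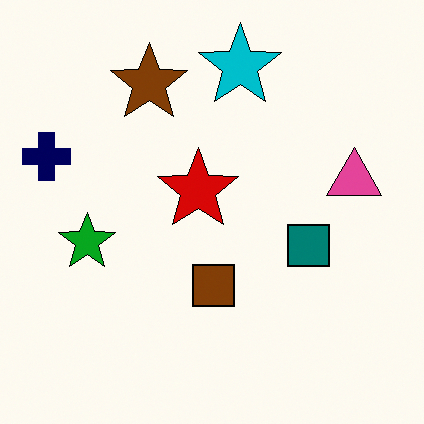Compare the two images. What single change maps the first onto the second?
The transformation is: given slightly increased contrast.

Tones are pushed away from mid-grey across the whole image — a global contrast change.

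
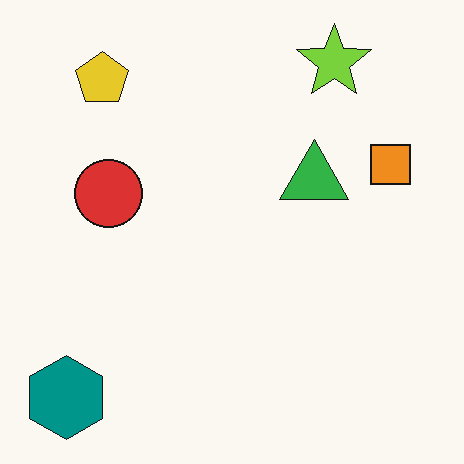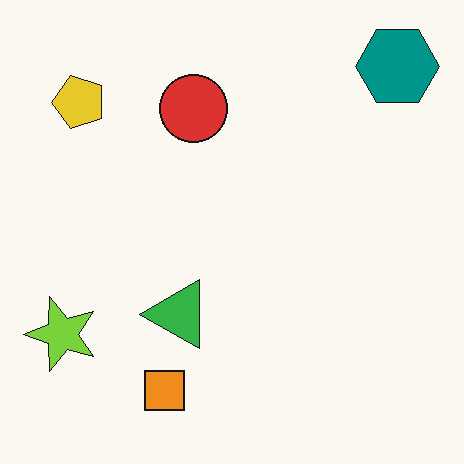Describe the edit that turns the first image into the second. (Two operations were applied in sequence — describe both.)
It was given moderate JPEG compression, then transposed (reflected across the top-left ↔ bottom-right diagonal).

Blocky 8×8 compression artifacts appear around shape edges and the flat background shows ringing — characteristic JPEG degradation. Shapes have swapped their row and column positions — what was in the top-right is now in the bottom-left — a diagonal reflection.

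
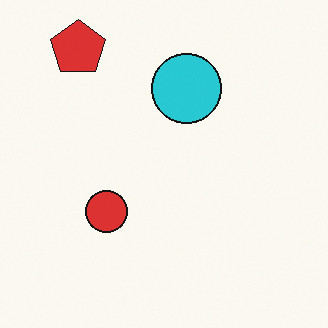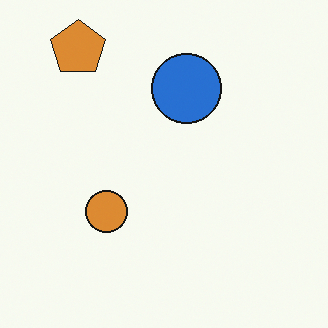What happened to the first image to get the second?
It was hue-shifted slightly.

Every shape's color has rotated by the same amount around the hue wheel — a uniform hue shift.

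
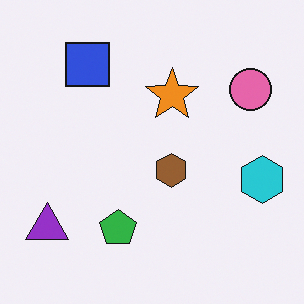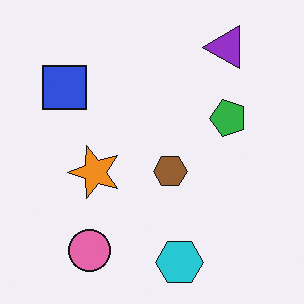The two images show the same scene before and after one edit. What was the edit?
The image was transposed (reflected across the top-left ↔ bottom-right diagonal).

Shapes have swapped their row and column positions — what was in the top-right is now in the bottom-left — a diagonal reflection.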